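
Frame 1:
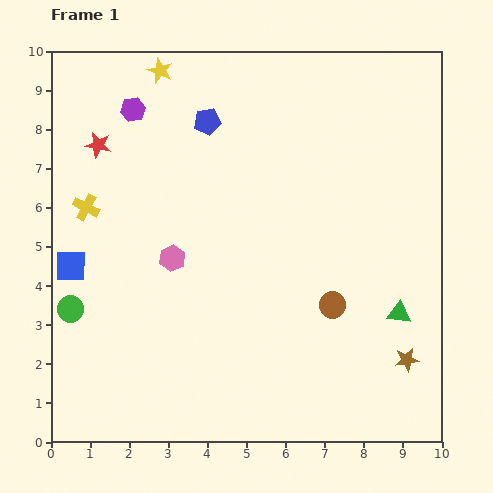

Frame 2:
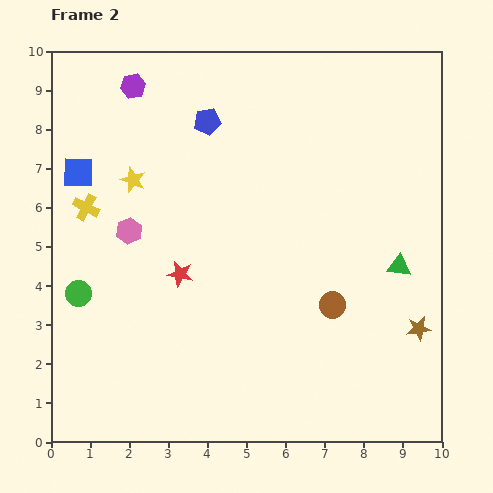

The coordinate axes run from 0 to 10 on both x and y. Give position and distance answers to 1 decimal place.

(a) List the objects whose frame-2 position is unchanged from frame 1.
the blue pentagon, the brown circle, the yellow cross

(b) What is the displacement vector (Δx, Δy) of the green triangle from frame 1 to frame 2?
(0.0, 1.2)

The green triangle was at (8.9, 3.3) in frame 1 and (8.9, 4.5) in frame 2.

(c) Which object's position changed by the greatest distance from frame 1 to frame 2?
the red star

(moved 3.9; next 2.9)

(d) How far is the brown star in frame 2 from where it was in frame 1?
0.9

The brown star moved from (9.1, 2.1) to (9.4, 2.9), a distance of √(0.3² + 0.8²) ≈ 0.9.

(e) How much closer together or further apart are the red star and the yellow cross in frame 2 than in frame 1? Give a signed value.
+1.3

Distance in frame 1: 1.6. Distance in frame 2: 2.9.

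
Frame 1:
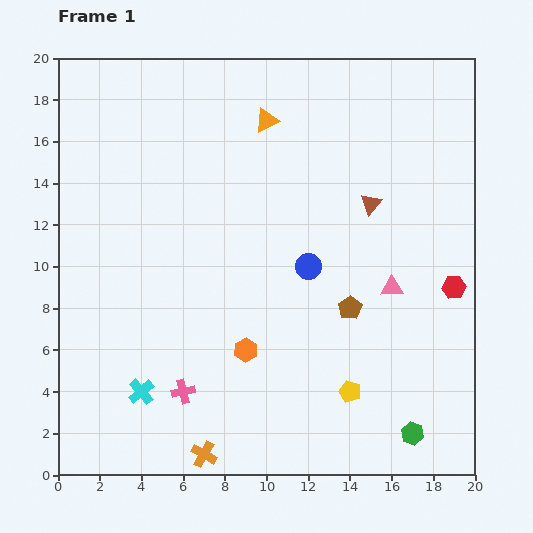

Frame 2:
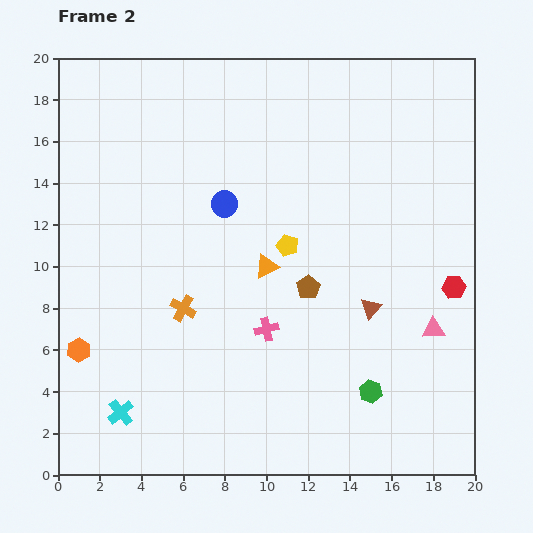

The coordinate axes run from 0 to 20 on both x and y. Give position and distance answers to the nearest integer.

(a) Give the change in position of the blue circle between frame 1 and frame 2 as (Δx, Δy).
(-4, 3)

The blue circle was at (12, 10) in frame 1 and (8, 13) in frame 2.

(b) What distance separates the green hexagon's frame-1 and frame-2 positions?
3

The green hexagon moved from (17, 2) to (15, 4), a distance of √(2² + 2²) ≈ 3.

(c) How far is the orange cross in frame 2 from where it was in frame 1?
7

The orange cross moved from (7, 1) to (6, 8), a distance of √(1² + 7²) ≈ 7.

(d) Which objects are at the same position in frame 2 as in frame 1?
the red hexagon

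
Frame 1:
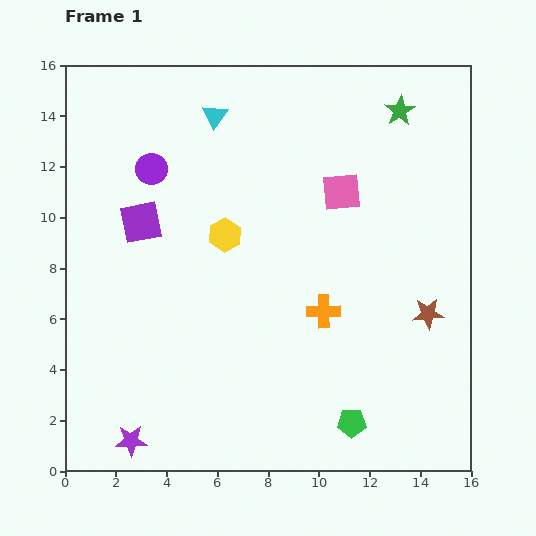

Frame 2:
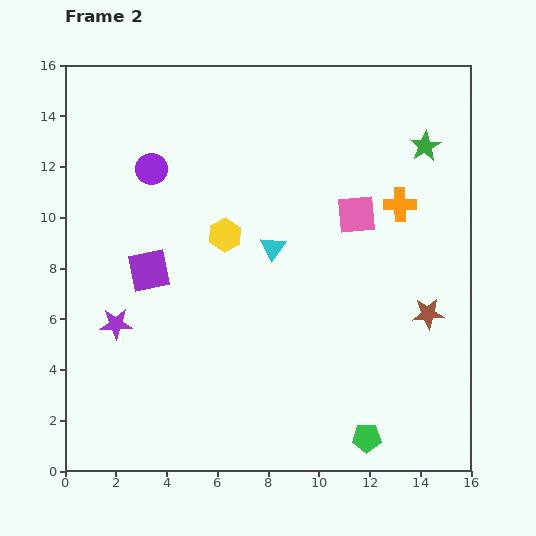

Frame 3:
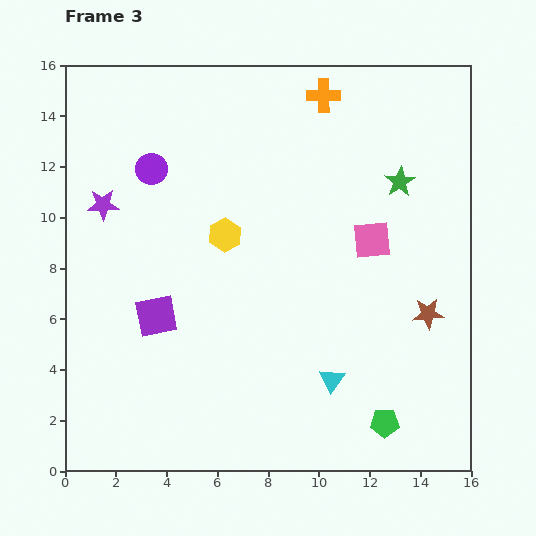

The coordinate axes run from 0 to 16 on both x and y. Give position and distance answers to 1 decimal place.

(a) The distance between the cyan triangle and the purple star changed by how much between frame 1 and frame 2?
-6.3

Distance in frame 1: 13.2. Distance in frame 2: 6.9.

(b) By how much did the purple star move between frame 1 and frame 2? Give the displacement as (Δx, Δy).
(-0.6, 4.6)

The purple star was at (2.6, 1.2) in frame 1 and (2.0, 5.8) in frame 2.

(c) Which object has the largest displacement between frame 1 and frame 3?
the cyan triangle

(moved 11.4; next 9.4)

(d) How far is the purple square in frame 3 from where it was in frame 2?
1.8

The purple square moved from (3.3, 7.9) to (3.6, 6.1), a distance of √(0.3² + 1.8²) ≈ 1.8.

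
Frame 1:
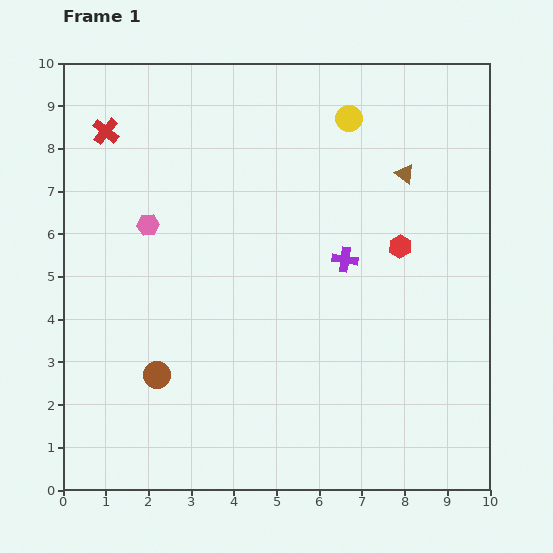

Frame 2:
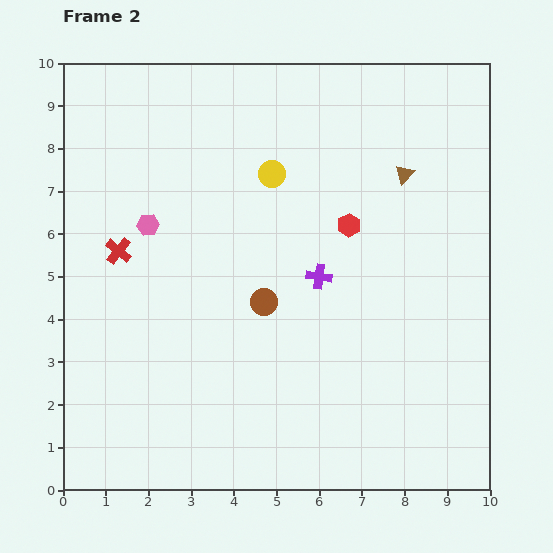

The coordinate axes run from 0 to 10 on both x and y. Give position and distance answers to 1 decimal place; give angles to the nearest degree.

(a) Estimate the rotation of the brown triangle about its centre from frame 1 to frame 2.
38° clockwise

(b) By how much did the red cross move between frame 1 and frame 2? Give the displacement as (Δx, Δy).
(0.3, -2.8)

The red cross was at (1.0, 8.4) in frame 1 and (1.3, 5.6) in frame 2.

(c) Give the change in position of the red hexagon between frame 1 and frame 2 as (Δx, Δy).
(-1.2, 0.5)

The red hexagon was at (7.9, 5.7) in frame 1 and (6.7, 6.2) in frame 2.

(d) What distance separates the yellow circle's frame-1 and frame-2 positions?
2.2

The yellow circle moved from (6.7, 8.7) to (4.9, 7.4), a distance of √(1.8² + 1.3²) ≈ 2.2.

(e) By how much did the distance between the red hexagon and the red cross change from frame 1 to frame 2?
-2.0

Distance in frame 1: 7.4. Distance in frame 2: 5.4.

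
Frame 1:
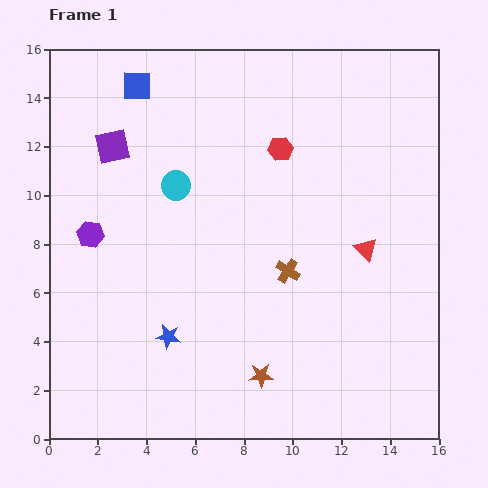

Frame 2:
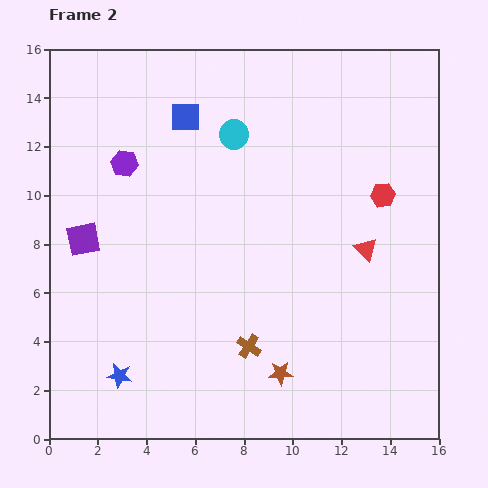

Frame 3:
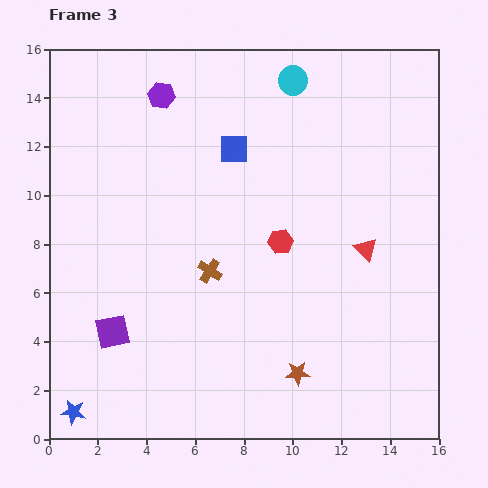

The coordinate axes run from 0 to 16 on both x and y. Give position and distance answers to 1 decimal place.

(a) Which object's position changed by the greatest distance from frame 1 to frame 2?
the red hexagon

(moved 4.6; next 4.0)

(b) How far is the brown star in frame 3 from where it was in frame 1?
1.5

The brown star moved from (8.7, 2.6) to (10.2, 2.7), a distance of √(1.5² + 0.1²) ≈ 1.5.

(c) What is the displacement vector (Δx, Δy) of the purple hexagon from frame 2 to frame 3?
(1.5, 2.8)

The purple hexagon was at (3.1, 11.3) in frame 2 and (4.6, 14.1) in frame 3.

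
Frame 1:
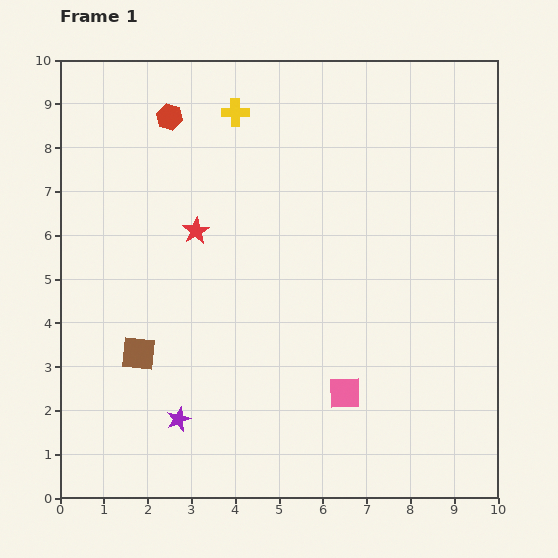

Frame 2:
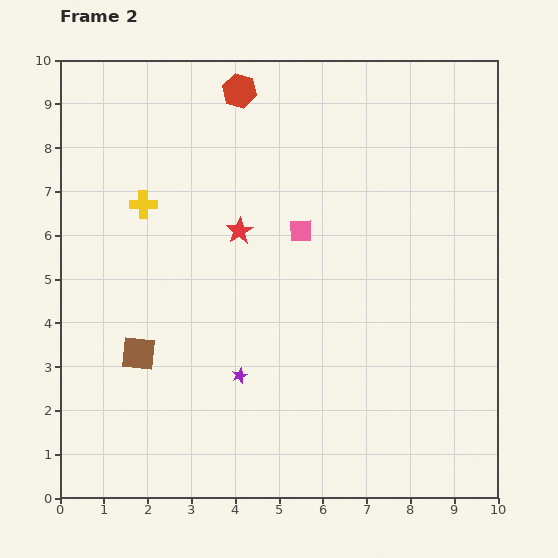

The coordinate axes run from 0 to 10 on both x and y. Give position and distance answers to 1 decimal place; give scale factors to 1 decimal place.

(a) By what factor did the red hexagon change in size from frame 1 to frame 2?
1.3×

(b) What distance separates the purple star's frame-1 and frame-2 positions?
1.7

The purple star moved from (2.7, 1.8) to (4.1, 2.8), a distance of √(1.4² + 1.0²) ≈ 1.7.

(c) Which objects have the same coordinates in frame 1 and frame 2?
the brown square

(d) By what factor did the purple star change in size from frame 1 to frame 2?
0.6×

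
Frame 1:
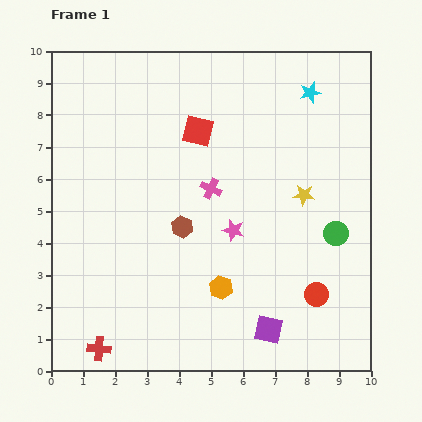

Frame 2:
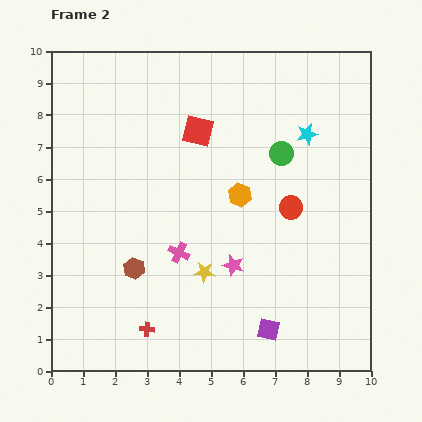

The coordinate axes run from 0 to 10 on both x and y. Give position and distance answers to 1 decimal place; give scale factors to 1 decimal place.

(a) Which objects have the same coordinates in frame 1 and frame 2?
the red square, the purple square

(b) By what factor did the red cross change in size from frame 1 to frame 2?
0.6×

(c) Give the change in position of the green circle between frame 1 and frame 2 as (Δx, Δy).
(-1.7, 2.5)

The green circle was at (8.9, 4.3) in frame 1 and (7.2, 6.8) in frame 2.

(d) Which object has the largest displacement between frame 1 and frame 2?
the yellow star

(moved 3.9; next 3.0)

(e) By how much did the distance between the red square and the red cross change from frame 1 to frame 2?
-1.1

Distance in frame 1: 7.5. Distance in frame 2: 6.4.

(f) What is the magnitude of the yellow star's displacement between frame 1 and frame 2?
3.9

The yellow star moved from (7.9, 5.5) to (4.8, 3.1), a distance of √(3.1² + 2.4²) ≈ 3.9.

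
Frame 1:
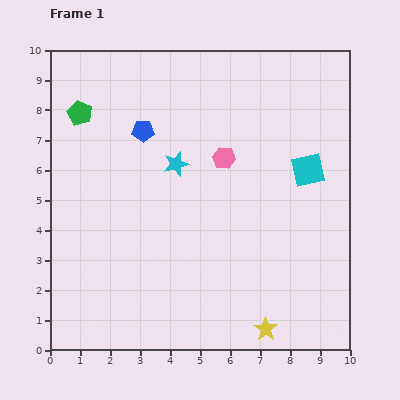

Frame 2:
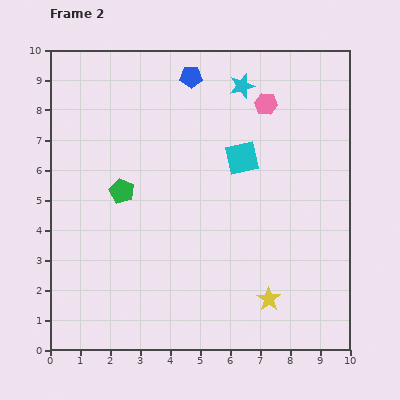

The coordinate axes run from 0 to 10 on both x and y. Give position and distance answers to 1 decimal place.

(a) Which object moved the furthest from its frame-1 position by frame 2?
the cyan star

(moved 3.4; next 3.0)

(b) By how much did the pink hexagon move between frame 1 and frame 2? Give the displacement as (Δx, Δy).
(1.4, 1.8)

The pink hexagon was at (5.8, 6.4) in frame 1 and (7.2, 8.2) in frame 2.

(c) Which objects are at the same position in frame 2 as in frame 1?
none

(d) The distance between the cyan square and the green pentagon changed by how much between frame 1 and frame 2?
-3.7

Distance in frame 1: 7.8. Distance in frame 2: 4.1.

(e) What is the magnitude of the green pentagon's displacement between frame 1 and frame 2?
3.0

The green pentagon moved from (1.0, 7.9) to (2.4, 5.3), a distance of √(1.4² + 2.6²) ≈ 3.0.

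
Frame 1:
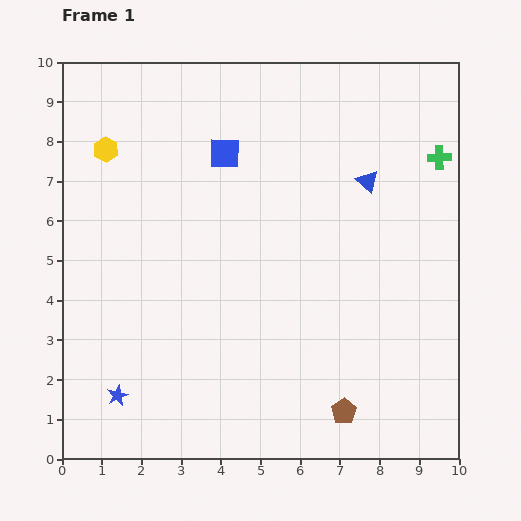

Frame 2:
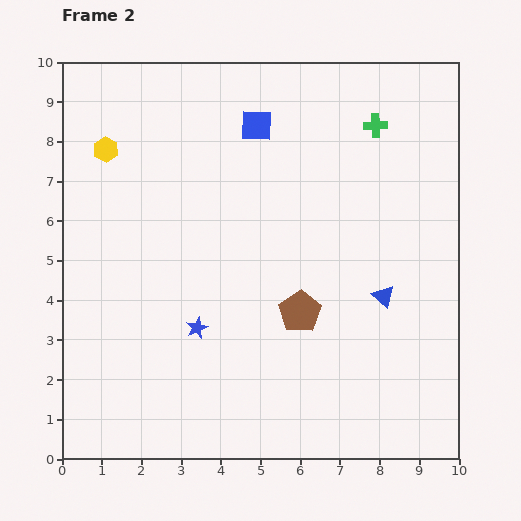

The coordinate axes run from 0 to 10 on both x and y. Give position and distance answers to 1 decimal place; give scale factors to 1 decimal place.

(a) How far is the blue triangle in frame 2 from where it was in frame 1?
2.9

The blue triangle moved from (7.7, 7.0) to (8.1, 4.1), a distance of √(0.4² + 2.9²) ≈ 2.9.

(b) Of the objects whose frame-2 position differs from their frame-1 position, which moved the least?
the blue square

(moved 1.1)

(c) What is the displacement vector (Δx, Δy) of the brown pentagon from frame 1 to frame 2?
(-1.1, 2.5)

The brown pentagon was at (7.1, 1.2) in frame 1 and (6.0, 3.7) in frame 2.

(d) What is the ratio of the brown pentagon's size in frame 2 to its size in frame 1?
1.7×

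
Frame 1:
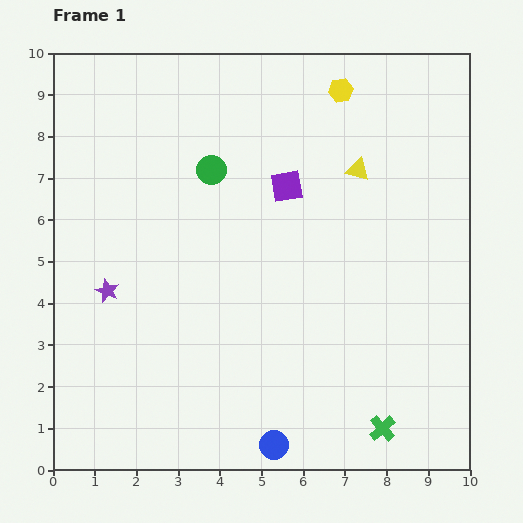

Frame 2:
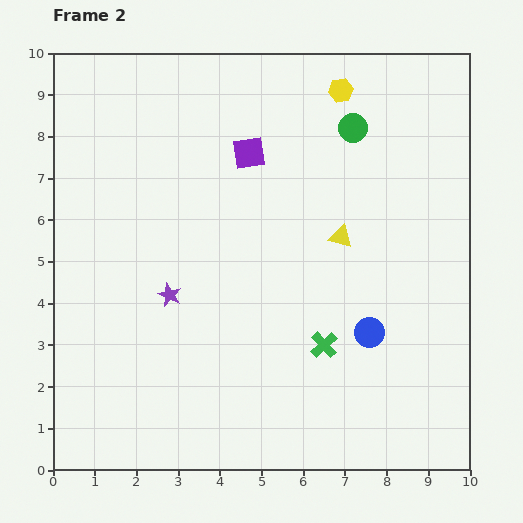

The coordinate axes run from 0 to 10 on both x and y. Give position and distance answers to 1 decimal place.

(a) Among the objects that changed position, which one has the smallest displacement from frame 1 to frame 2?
the purple square

(moved 1.2)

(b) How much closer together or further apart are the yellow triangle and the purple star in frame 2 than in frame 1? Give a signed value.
-2.4

Distance in frame 1: 6.7. Distance in frame 2: 4.3.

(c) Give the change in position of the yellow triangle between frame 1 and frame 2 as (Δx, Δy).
(-0.4, -1.6)

The yellow triangle was at (7.3, 7.2) in frame 1 and (6.9, 5.6) in frame 2.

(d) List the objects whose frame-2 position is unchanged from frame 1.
the yellow hexagon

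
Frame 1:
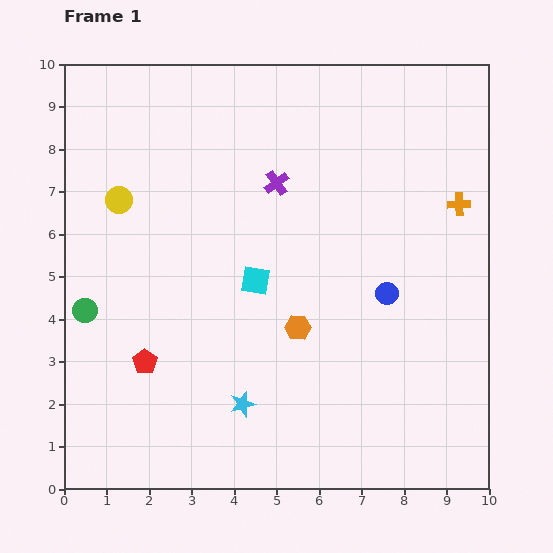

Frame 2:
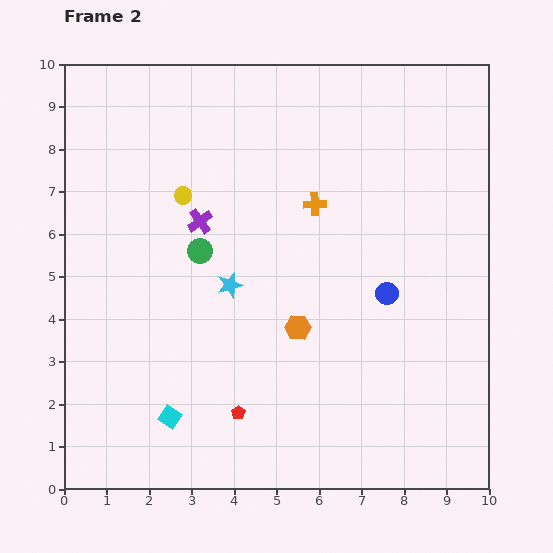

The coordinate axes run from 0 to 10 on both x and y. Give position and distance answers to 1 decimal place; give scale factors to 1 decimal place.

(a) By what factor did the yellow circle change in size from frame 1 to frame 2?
0.7×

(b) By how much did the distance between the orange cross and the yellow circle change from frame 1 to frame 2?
-4.9

Distance in frame 1: 8.0. Distance in frame 2: 3.1.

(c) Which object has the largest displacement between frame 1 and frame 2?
the cyan square

(moved 3.8; next 3.4)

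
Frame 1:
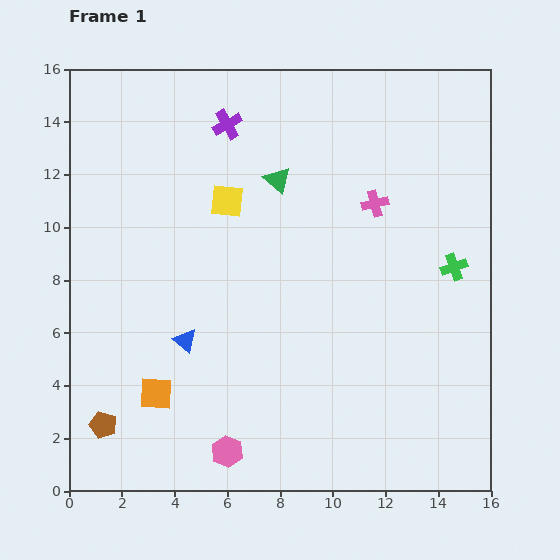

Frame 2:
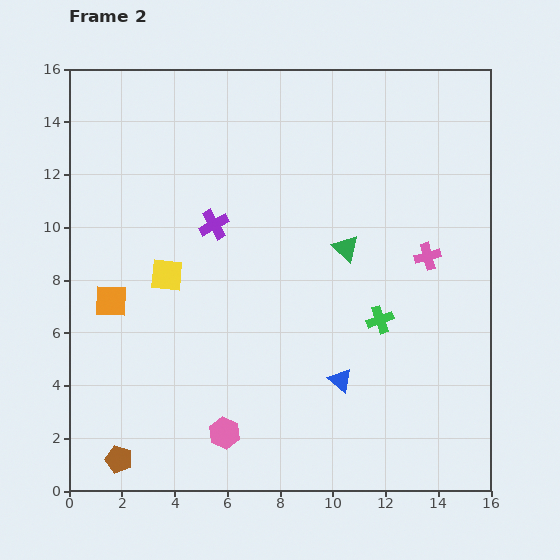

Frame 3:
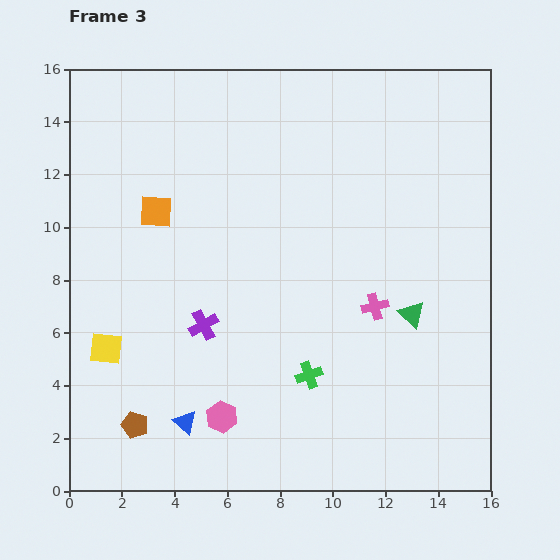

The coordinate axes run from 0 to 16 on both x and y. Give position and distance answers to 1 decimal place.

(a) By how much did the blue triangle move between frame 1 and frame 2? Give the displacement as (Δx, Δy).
(5.9, -1.5)

The blue triangle was at (4.4, 5.7) in frame 1 and (10.3, 4.2) in frame 2.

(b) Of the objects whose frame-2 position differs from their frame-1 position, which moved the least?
the pink hexagon

(moved 0.7)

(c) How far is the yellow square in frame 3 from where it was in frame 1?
7.2

The yellow square moved from (6.0, 11.0) to (1.4, 5.4), a distance of √(4.6² + 5.6²) ≈ 7.2.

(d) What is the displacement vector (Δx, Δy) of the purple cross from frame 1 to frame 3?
(-0.9, -7.6)

The purple cross was at (6.0, 13.9) in frame 1 and (5.1, 6.3) in frame 3.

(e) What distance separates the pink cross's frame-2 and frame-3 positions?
2.8

The pink cross moved from (13.6, 8.9) to (11.6, 7.0), a distance of √(2.0² + 1.9²) ≈ 2.8.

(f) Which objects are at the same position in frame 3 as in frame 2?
none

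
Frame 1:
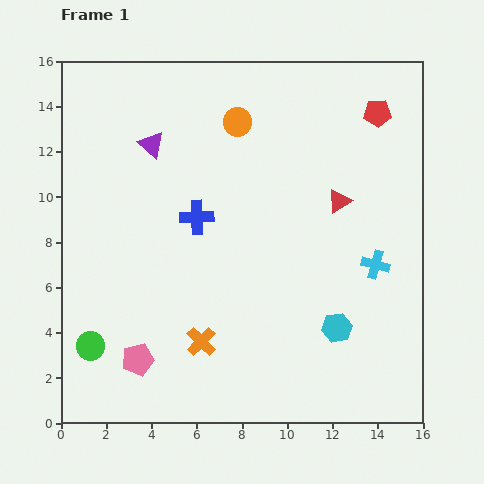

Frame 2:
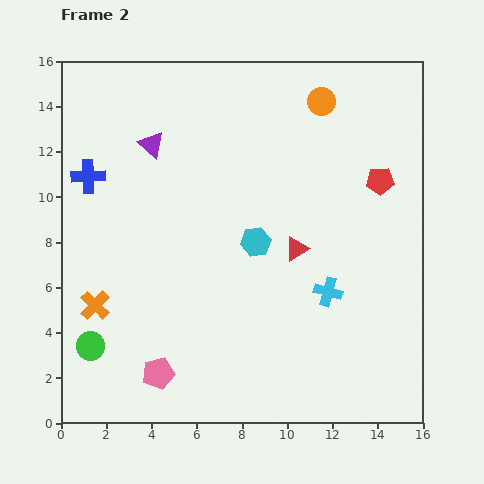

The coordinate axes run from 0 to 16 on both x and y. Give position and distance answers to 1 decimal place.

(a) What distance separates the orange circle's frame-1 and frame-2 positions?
3.8

The orange circle moved from (7.8, 13.3) to (11.5, 14.2), a distance of √(3.7² + 0.9²) ≈ 3.8.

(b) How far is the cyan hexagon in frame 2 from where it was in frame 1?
5.2

The cyan hexagon moved from (12.2, 4.2) to (8.6, 8.0), a distance of √(3.6² + 3.8²) ≈ 5.2.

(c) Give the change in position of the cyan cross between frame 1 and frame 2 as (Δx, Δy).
(-2.1, -1.2)

The cyan cross was at (13.9, 7.0) in frame 1 and (11.8, 5.8) in frame 2.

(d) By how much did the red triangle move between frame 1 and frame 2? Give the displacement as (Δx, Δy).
(-1.9, -2.1)

The red triangle was at (12.3, 9.8) in frame 1 and (10.4, 7.7) in frame 2.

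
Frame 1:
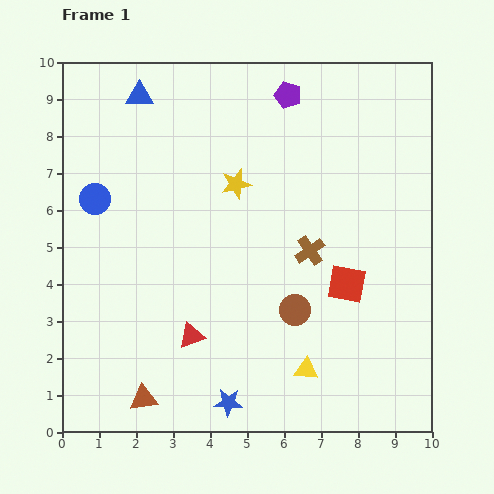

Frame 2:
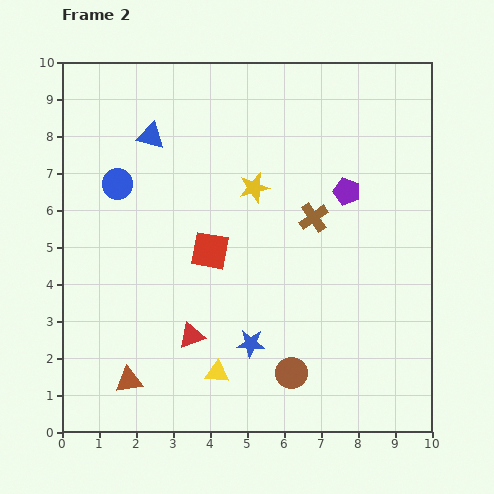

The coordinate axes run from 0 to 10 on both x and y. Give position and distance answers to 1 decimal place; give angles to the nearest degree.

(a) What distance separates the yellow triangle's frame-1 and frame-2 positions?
2.4

The yellow triangle moved from (6.6, 1.7) to (4.2, 1.6), a distance of √(2.4² + 0.1²) ≈ 2.4.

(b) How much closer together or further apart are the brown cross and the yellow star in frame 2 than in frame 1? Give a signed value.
-0.9

Distance in frame 1: 2.7. Distance in frame 2: 1.8.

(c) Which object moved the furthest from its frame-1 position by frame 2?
the red square

(moved 3.8; next 3.1)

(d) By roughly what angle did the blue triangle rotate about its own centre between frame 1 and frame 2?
15° clockwise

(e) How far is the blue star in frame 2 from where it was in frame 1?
1.7

The blue star moved from (4.5, 0.8) to (5.1, 2.4), a distance of √(0.6² + 1.6²) ≈ 1.7.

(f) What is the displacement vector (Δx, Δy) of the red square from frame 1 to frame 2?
(-3.7, 0.9)

The red square was at (7.7, 4.0) in frame 1 and (4.0, 4.9) in frame 2.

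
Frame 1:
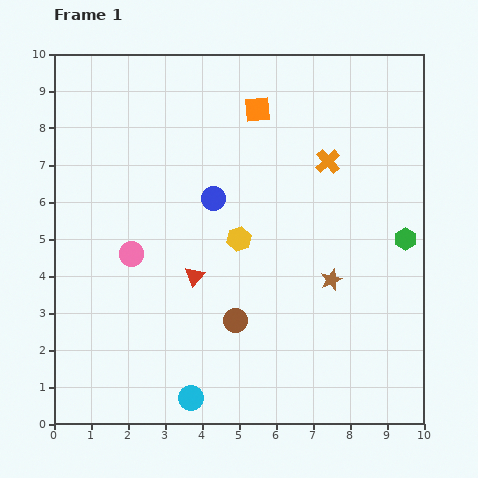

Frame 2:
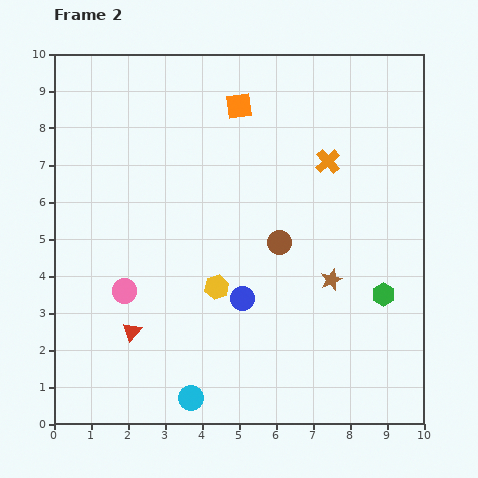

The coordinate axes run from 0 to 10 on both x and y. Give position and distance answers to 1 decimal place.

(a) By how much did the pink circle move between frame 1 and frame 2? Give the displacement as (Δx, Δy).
(-0.2, -1.0)

The pink circle was at (2.1, 4.6) in frame 1 and (1.9, 3.6) in frame 2.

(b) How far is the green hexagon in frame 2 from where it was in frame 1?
1.6

The green hexagon moved from (9.5, 5.0) to (8.9, 3.5), a distance of √(0.6² + 1.5²) ≈ 1.6.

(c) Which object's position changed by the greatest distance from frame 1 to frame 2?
the blue circle

(moved 2.8; next 2.4)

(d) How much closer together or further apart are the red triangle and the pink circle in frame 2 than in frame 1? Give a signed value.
-0.7

Distance in frame 1: 1.8. Distance in frame 2: 1.1.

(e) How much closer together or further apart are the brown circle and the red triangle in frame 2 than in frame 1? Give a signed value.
+3.1

Distance in frame 1: 1.6. Distance in frame 2: 4.7.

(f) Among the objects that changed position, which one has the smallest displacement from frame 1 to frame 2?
the orange square

(moved 0.5)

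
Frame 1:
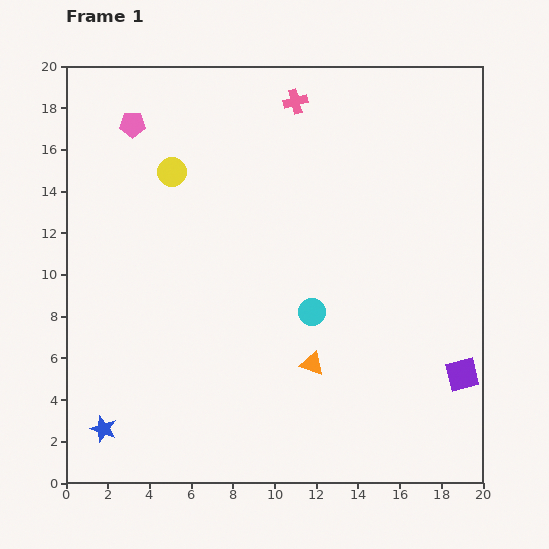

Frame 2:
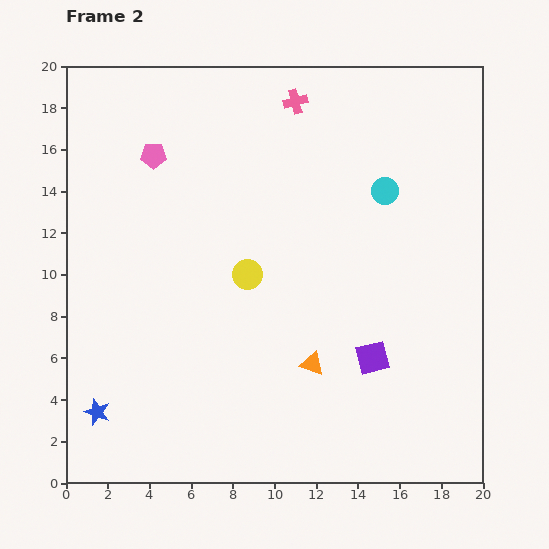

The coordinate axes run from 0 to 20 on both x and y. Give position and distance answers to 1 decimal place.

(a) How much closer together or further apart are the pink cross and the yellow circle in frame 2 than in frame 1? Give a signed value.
+1.8

Distance in frame 1: 6.8. Distance in frame 2: 8.6.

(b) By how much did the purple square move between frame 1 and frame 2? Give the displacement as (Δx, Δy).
(-4.3, 0.8)

The purple square was at (19.0, 5.2) in frame 1 and (14.7, 6.0) in frame 2.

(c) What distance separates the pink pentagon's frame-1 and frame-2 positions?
1.8

The pink pentagon moved from (3.2, 17.2) to (4.2, 15.7), a distance of √(1.0² + 1.5²) ≈ 1.8.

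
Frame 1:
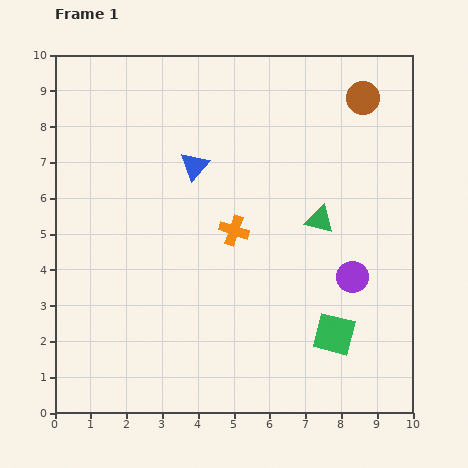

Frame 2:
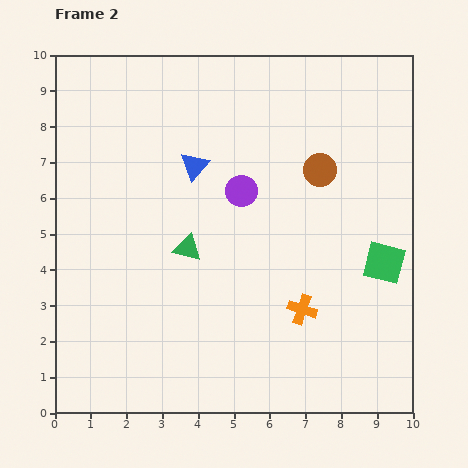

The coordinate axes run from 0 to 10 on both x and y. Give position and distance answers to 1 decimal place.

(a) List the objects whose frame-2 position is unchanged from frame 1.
the blue triangle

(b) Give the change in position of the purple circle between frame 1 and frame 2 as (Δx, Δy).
(-3.1, 2.4)

The purple circle was at (8.3, 3.8) in frame 1 and (5.2, 6.2) in frame 2.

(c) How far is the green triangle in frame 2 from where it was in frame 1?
3.8

The green triangle moved from (7.4, 5.4) to (3.7, 4.6), a distance of √(3.7² + 0.8²) ≈ 3.8.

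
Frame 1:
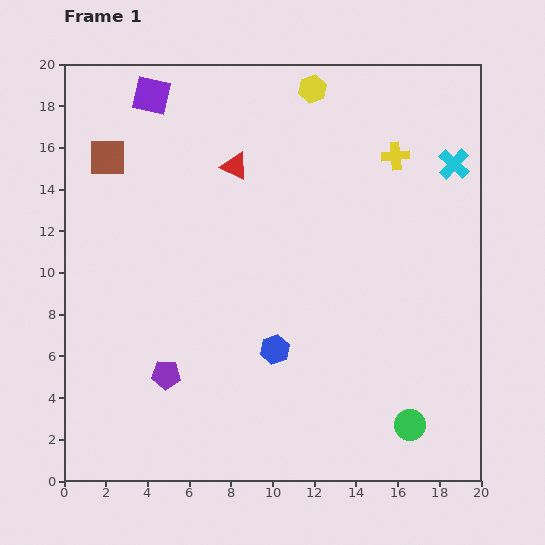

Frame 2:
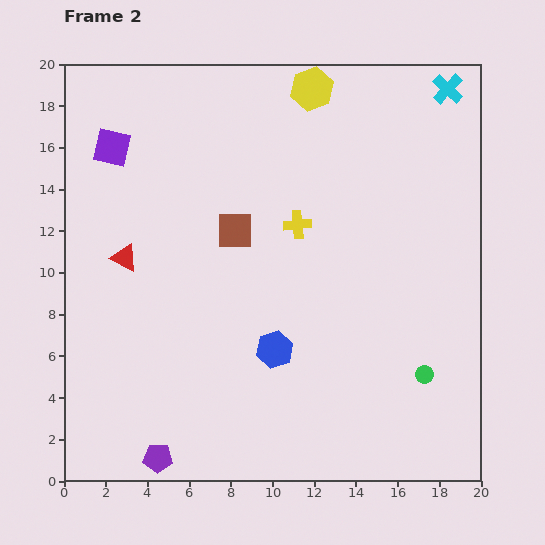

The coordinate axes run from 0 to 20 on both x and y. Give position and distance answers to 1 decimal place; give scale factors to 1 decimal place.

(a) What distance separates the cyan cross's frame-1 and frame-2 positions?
3.6

The cyan cross moved from (18.7, 15.2) to (18.4, 18.8), a distance of √(0.3² + 3.6²) ≈ 3.6.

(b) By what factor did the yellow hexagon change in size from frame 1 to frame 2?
1.5×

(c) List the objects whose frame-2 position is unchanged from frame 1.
the yellow hexagon, the blue hexagon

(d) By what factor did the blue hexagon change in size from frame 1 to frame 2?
1.3×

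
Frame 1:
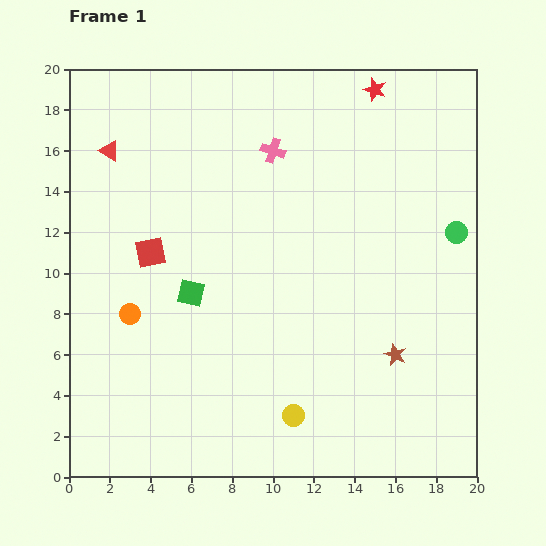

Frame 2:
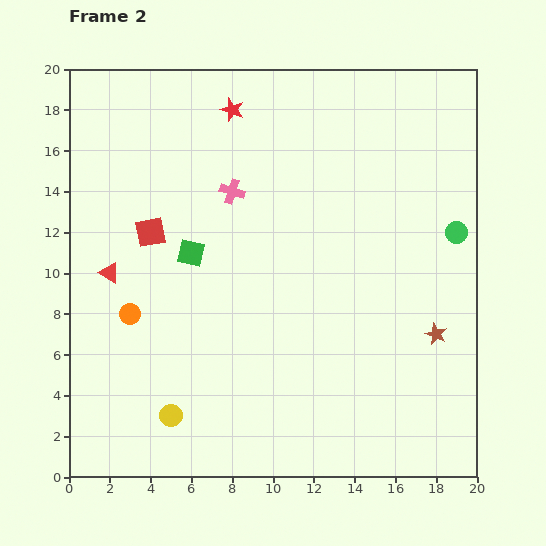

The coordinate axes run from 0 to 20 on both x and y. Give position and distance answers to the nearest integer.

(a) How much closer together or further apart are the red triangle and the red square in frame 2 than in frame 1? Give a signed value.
-2

Distance in frame 1: 5. Distance in frame 2: 3.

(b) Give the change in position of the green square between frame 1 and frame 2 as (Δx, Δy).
(0, 2)

The green square was at (6, 9) in frame 1 and (6, 11) in frame 2.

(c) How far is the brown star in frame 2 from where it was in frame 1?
2

The brown star moved from (16, 6) to (18, 7), a distance of √(2² + 1²) ≈ 2.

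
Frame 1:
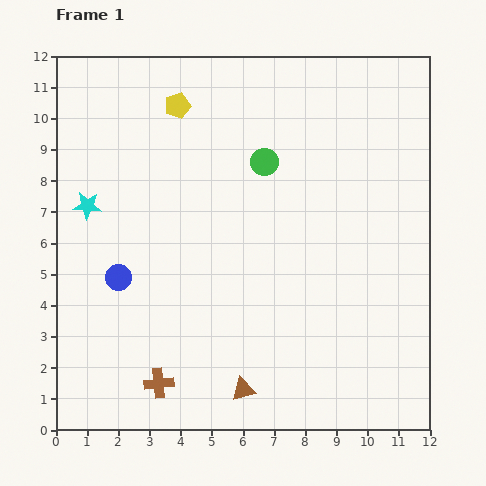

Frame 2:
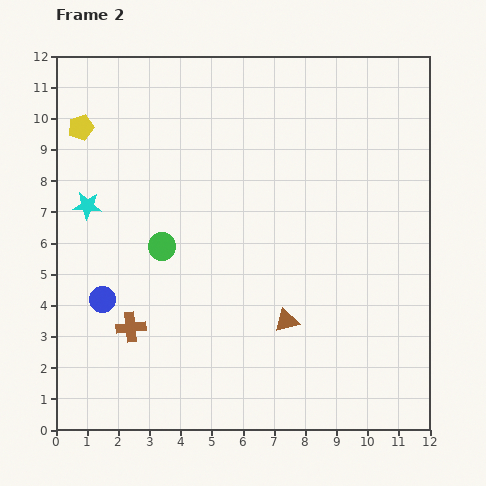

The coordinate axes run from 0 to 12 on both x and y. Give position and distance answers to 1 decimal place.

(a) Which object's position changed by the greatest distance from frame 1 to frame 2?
the green circle

(moved 4.3; next 3.2)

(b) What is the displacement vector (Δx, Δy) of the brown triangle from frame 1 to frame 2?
(1.4, 2.2)

The brown triangle was at (6.0, 1.3) in frame 1 and (7.4, 3.5) in frame 2.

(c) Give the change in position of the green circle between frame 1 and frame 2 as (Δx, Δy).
(-3.3, -2.7)

The green circle was at (6.7, 8.6) in frame 1 and (3.4, 5.9) in frame 2.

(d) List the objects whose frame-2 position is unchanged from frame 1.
the cyan star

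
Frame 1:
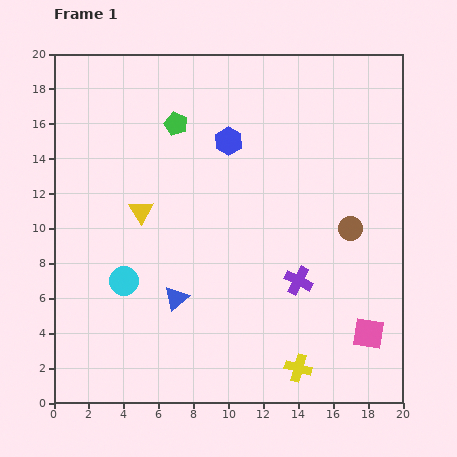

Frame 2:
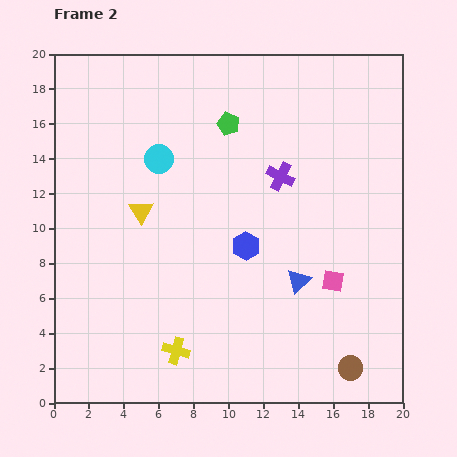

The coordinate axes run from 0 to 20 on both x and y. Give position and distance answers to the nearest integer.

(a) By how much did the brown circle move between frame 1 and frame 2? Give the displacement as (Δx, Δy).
(0, -8)

The brown circle was at (17, 10) in frame 1 and (17, 2) in frame 2.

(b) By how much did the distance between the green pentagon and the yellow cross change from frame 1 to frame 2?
-3

Distance in frame 1: 16. Distance in frame 2: 13.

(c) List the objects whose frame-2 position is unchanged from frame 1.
the yellow triangle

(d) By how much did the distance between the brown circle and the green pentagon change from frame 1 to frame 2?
+4

Distance in frame 1: 12. Distance in frame 2: 16.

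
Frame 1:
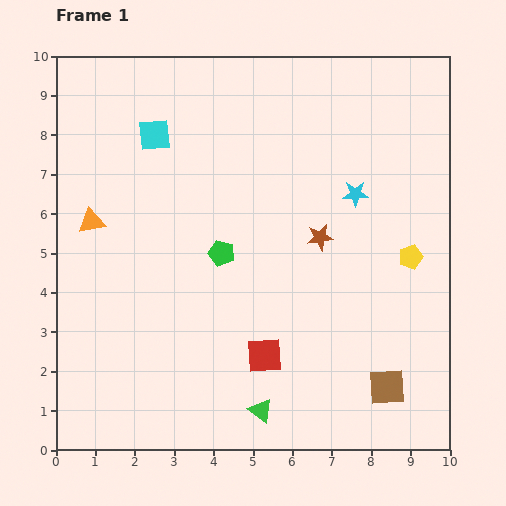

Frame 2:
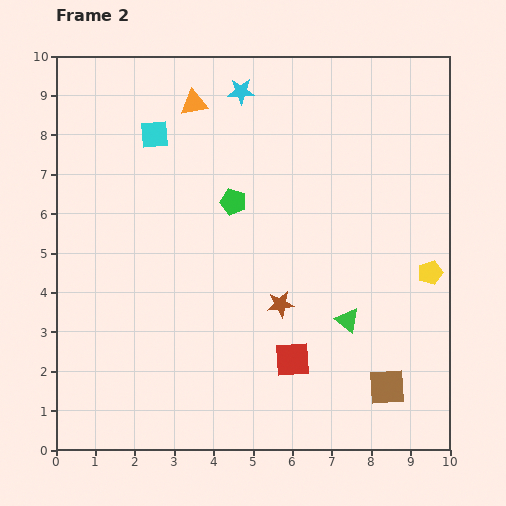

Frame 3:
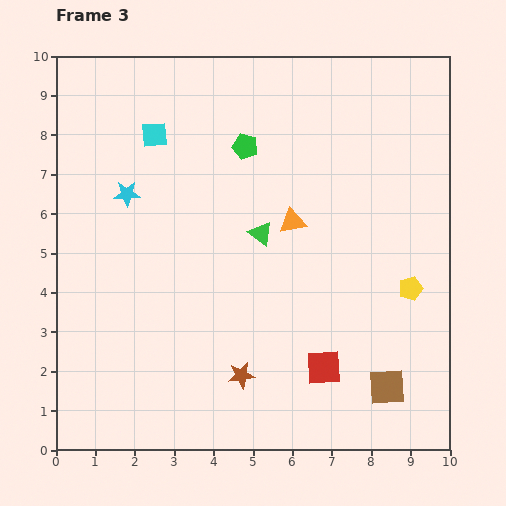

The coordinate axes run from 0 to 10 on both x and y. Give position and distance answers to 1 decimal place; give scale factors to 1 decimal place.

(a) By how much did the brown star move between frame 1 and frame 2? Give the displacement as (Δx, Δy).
(-1.0, -1.7)

The brown star was at (6.7, 5.4) in frame 1 and (5.7, 3.7) in frame 2.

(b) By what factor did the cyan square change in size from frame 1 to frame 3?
0.8×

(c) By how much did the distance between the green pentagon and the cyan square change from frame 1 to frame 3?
-1.1

Distance in frame 1: 3.4. Distance in frame 3: 2.3.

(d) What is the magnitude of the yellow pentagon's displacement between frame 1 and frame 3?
0.8

The yellow pentagon moved from (9.0, 4.9) to (9.0, 4.1), a distance of √(0.0² + 0.8²) ≈ 0.8.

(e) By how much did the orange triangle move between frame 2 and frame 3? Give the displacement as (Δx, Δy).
(2.5, -3.0)

The orange triangle was at (3.5, 8.8) in frame 2 and (6.0, 5.8) in frame 3.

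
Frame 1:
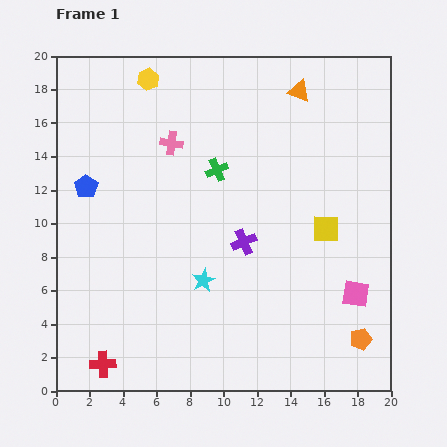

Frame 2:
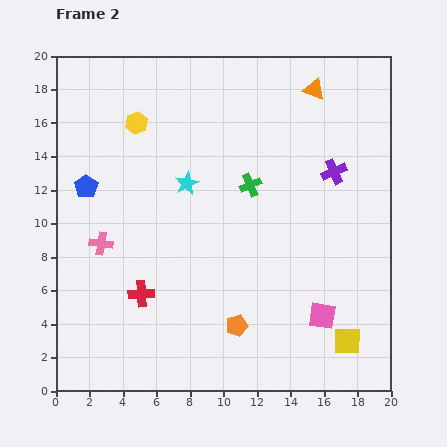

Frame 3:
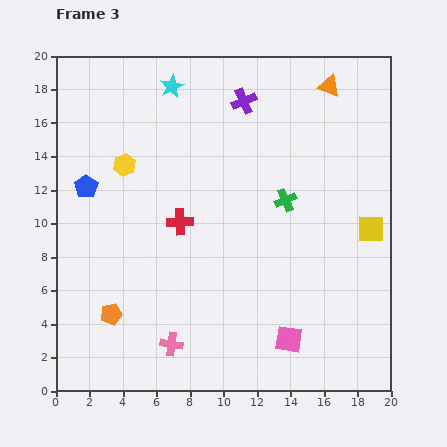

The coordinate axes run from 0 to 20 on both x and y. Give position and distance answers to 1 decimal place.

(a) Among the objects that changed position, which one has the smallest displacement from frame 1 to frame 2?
the orange triangle

(moved 0.9)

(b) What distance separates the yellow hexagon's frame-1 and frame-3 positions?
5.3

The yellow hexagon moved from (5.5, 18.6) to (4.1, 13.5), a distance of √(1.4² + 5.1²) ≈ 5.3.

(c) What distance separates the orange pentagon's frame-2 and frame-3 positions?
7.5

The orange pentagon moved from (10.8, 3.9) to (3.3, 4.6), a distance of √(7.5² + 0.7²) ≈ 7.5.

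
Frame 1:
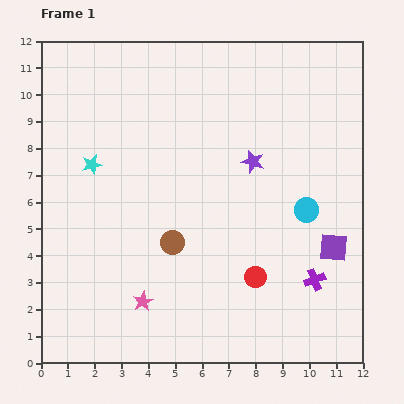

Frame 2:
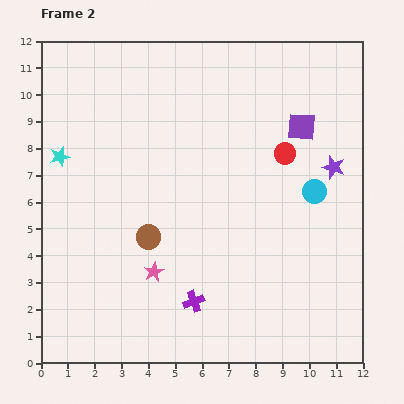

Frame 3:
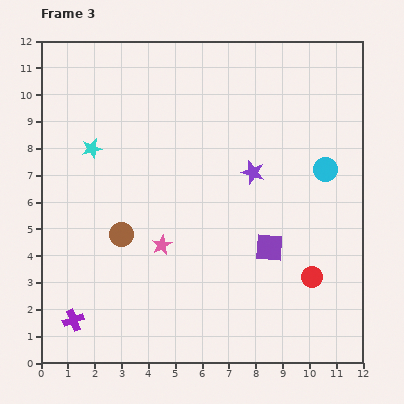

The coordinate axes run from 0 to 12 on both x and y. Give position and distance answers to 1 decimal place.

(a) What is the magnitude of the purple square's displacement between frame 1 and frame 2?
4.7

The purple square moved from (10.9, 4.3) to (9.7, 8.8), a distance of √(1.2² + 4.5²) ≈ 4.7.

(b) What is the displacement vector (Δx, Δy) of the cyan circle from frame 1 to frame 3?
(0.7, 1.5)

The cyan circle was at (9.9, 5.7) in frame 1 and (10.6, 7.2) in frame 3.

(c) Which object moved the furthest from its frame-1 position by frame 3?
the purple cross

(moved 9.1; next 2.4)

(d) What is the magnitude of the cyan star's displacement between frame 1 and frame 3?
0.6

The cyan star moved from (1.9, 7.4) to (1.9, 8.0), a distance of √(0.0² + 0.6²) ≈ 0.6.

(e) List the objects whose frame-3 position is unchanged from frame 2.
none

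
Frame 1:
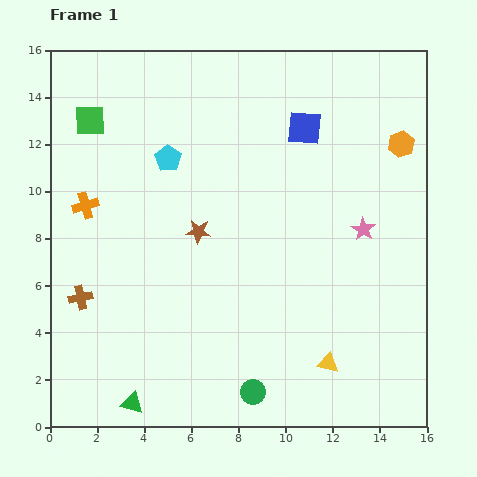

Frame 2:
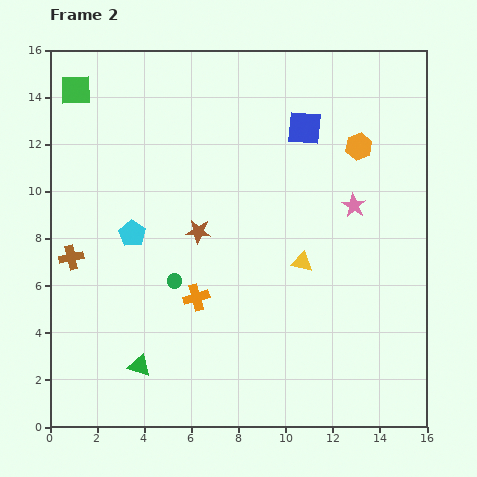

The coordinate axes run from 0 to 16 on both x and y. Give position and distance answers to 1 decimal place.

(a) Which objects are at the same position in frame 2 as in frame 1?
the blue square, the brown star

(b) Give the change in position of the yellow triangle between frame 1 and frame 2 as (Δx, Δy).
(-1.1, 4.3)

The yellow triangle was at (11.8, 2.7) in frame 1 and (10.7, 7.0) in frame 2.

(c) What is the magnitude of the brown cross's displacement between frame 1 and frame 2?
1.7

The brown cross moved from (1.3, 5.5) to (0.9, 7.2), a distance of √(0.4² + 1.7²) ≈ 1.7.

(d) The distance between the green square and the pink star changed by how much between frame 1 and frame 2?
+0.3

Distance in frame 1: 12.5. Distance in frame 2: 12.8.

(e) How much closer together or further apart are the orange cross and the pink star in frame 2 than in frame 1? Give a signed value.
-4.0

Distance in frame 1: 11.8. Distance in frame 2: 7.8.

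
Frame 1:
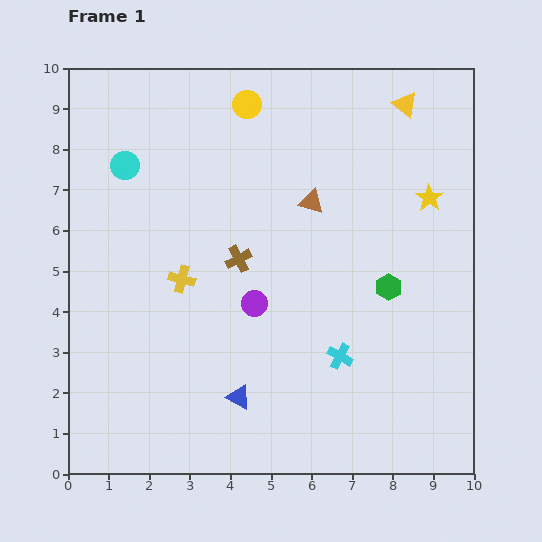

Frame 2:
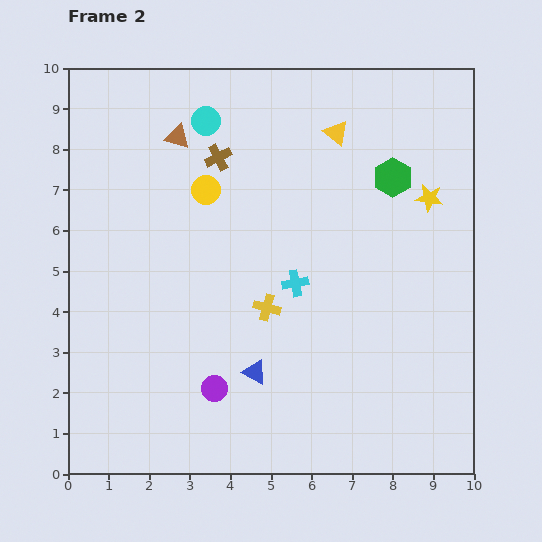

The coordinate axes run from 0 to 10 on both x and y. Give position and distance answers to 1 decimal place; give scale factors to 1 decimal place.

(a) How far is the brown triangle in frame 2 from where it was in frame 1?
3.7

The brown triangle moved from (6.0, 6.7) to (2.7, 8.3), a distance of √(3.3² + 1.6²) ≈ 3.7.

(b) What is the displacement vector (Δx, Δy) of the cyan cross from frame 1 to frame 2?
(-1.1, 1.8)

The cyan cross was at (6.7, 2.9) in frame 1 and (5.6, 4.7) in frame 2.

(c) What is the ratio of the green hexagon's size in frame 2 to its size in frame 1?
1.5×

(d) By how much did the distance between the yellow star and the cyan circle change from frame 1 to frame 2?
-1.7

Distance in frame 1: 7.5. Distance in frame 2: 5.8.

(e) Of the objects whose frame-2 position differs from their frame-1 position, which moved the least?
the blue triangle

(moved 0.7)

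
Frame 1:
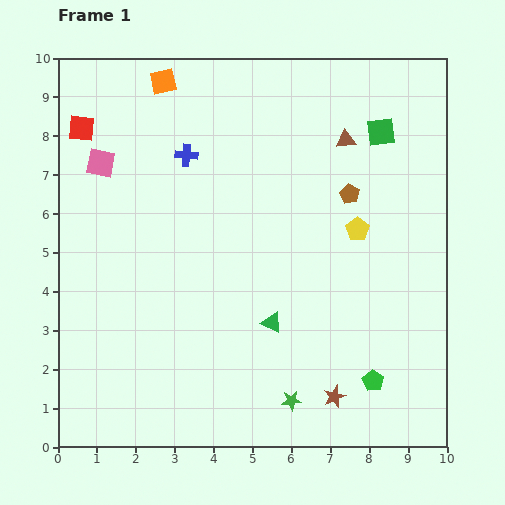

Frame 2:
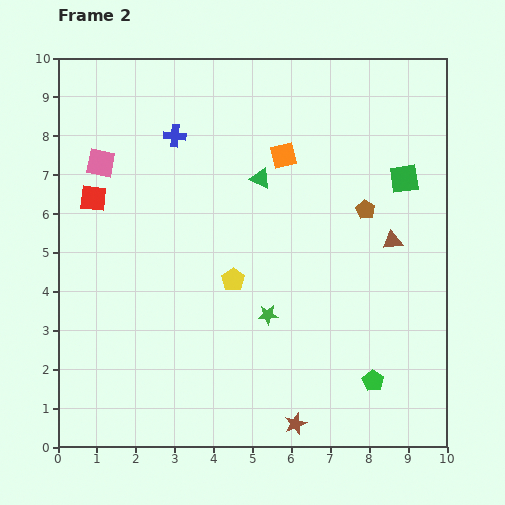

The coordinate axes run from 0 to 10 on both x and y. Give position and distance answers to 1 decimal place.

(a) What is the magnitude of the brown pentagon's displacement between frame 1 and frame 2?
0.6

The brown pentagon moved from (7.5, 6.5) to (7.9, 6.1), a distance of √(0.4² + 0.4²) ≈ 0.6.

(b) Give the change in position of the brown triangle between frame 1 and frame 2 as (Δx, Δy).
(1.2, -2.6)

The brown triangle was at (7.4, 7.9) in frame 1 and (8.6, 5.3) in frame 2.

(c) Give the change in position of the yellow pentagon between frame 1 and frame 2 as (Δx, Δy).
(-3.2, -1.3)

The yellow pentagon was at (7.7, 5.6) in frame 1 and (4.5, 4.3) in frame 2.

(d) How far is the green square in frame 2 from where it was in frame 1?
1.3

The green square moved from (8.3, 8.1) to (8.9, 6.9), a distance of √(0.6² + 1.2²) ≈ 1.3.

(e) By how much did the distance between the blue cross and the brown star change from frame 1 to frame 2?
+0.7

Distance in frame 1: 7.3. Distance in frame 2: 8.0.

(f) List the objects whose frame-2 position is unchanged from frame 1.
the pink square, the green pentagon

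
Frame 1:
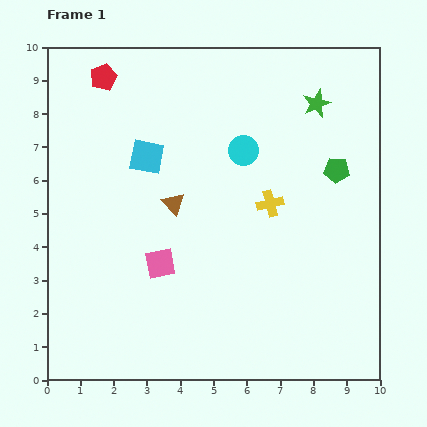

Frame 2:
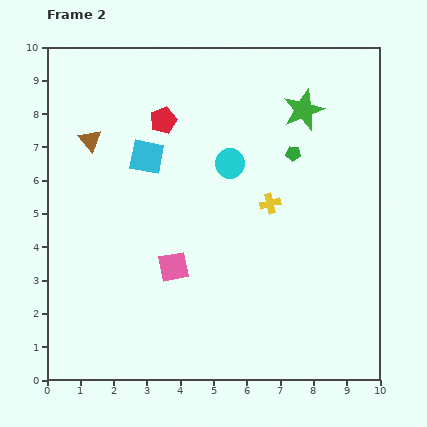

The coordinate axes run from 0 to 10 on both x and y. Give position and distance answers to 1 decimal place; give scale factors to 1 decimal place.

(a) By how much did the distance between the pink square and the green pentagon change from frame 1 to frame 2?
-1.0

Distance in frame 1: 6.0. Distance in frame 2: 5.0.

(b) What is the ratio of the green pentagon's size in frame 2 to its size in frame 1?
0.6×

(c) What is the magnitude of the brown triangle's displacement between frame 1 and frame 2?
3.1

The brown triangle moved from (3.8, 5.3) to (1.3, 7.2), a distance of √(2.5² + 1.9²) ≈ 3.1.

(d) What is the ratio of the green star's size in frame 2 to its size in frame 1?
1.5×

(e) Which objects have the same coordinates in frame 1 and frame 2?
the yellow cross, the cyan square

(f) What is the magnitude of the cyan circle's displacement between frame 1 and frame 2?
0.6

The cyan circle moved from (5.9, 6.9) to (5.5, 6.5), a distance of √(0.4² + 0.4²) ≈ 0.6.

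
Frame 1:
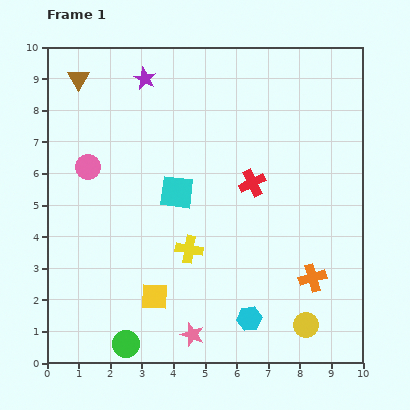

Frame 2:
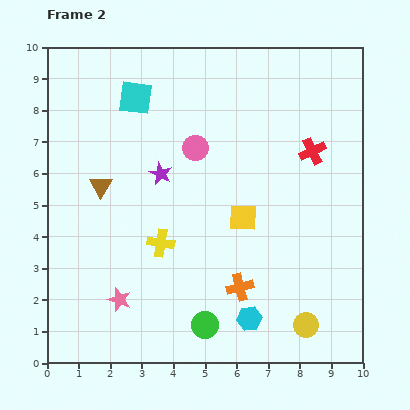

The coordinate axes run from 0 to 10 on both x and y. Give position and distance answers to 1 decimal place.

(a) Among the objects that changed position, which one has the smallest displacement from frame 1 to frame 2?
the yellow cross

(moved 0.9)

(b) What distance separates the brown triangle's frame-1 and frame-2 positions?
3.5

The brown triangle moved from (1.0, 9.0) to (1.7, 5.6), a distance of √(0.7² + 3.4²) ≈ 3.5.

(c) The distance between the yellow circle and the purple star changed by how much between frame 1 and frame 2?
-2.7

Distance in frame 1: 9.3. Distance in frame 2: 6.6.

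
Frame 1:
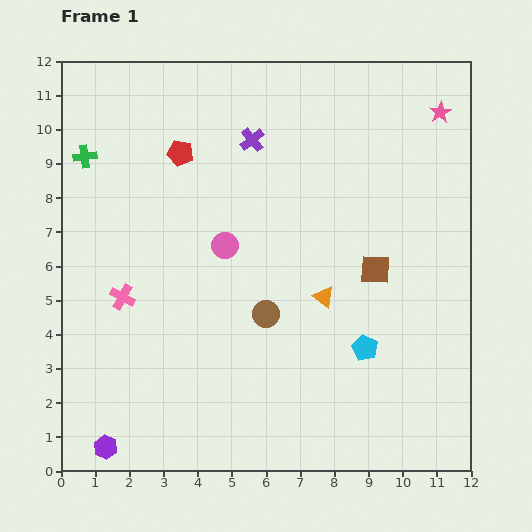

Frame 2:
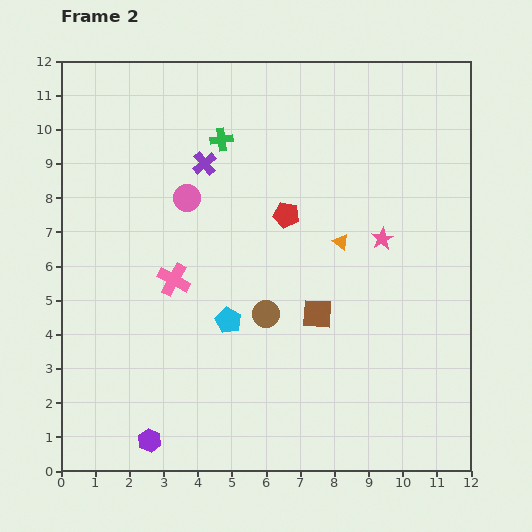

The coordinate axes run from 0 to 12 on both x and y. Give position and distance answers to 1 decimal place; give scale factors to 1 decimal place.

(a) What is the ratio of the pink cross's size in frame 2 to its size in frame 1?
1.3×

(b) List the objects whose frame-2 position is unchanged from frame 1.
the brown circle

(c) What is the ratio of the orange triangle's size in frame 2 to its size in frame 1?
0.8×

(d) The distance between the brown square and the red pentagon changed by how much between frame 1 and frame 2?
-3.6

Distance in frame 1: 6.6. Distance in frame 2: 3.0.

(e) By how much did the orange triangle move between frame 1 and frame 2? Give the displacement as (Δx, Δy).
(0.5, 1.6)

The orange triangle was at (7.7, 5.1) in frame 1 and (8.2, 6.7) in frame 2.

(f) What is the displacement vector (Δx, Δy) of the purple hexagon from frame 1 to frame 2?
(1.3, 0.2)

The purple hexagon was at (1.3, 0.7) in frame 1 and (2.6, 0.9) in frame 2.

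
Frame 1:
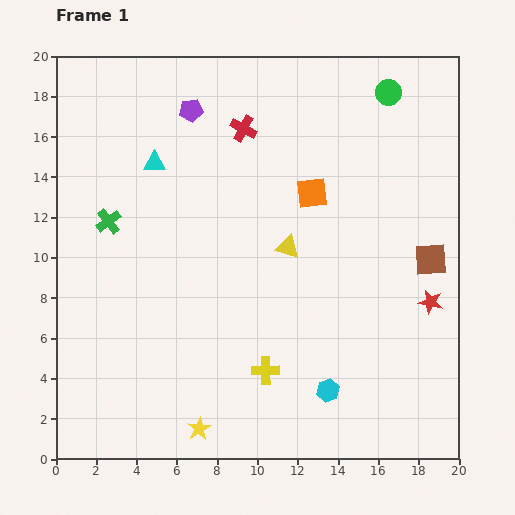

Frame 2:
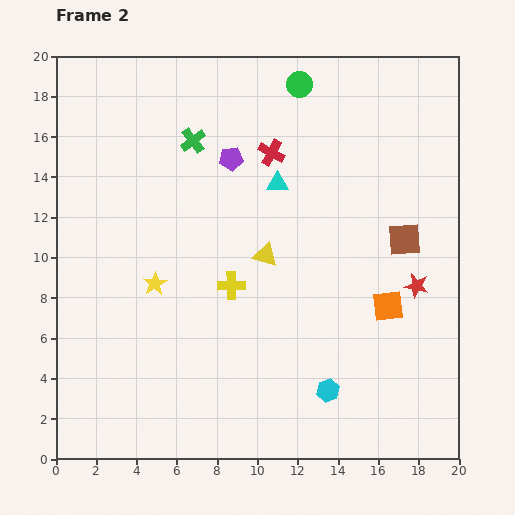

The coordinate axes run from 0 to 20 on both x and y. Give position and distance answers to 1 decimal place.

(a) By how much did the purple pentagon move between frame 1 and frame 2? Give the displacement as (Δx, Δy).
(2.0, -2.4)

The purple pentagon was at (6.7, 17.3) in frame 1 and (8.7, 14.9) in frame 2.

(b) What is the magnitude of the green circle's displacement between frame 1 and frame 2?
4.4

The green circle moved from (16.5, 18.2) to (12.1, 18.6), a distance of √(4.4² + 0.4²) ≈ 4.4.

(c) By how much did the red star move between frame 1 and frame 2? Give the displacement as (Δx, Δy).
(-0.7, 0.8)

The red star was at (18.6, 7.8) in frame 1 and (17.9, 8.6) in frame 2.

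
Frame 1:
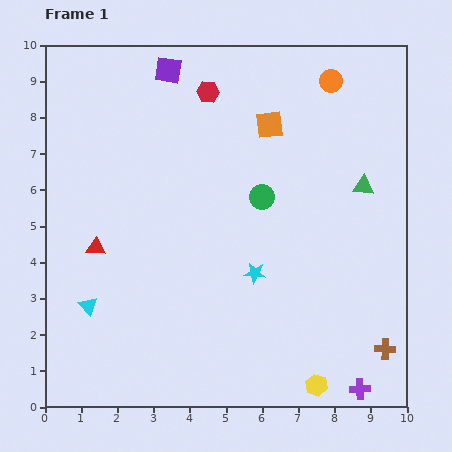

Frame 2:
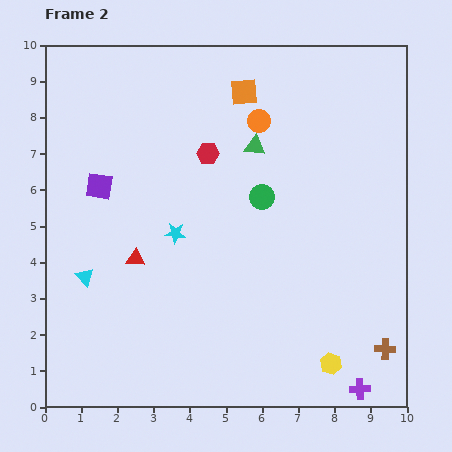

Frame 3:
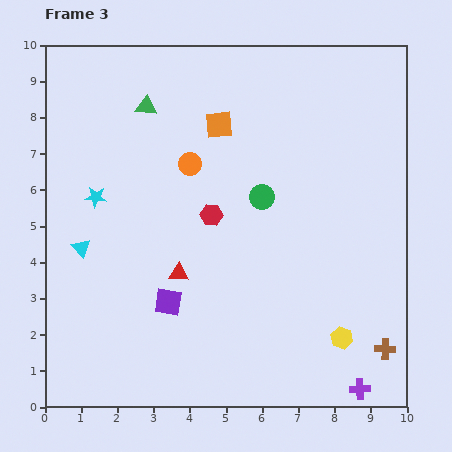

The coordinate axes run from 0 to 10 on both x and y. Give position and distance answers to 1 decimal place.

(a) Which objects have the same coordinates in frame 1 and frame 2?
the purple cross, the brown cross, the green circle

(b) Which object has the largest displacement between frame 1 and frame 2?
the purple square

(moved 3.7; next 3.2)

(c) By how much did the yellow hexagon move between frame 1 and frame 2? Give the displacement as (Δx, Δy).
(0.4, 0.6)

The yellow hexagon was at (7.5, 0.6) in frame 1 and (7.9, 1.2) in frame 2.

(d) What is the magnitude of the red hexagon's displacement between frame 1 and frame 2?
1.7

The red hexagon moved from (4.5, 8.7) to (4.5, 7.0), a distance of √(0.0² + 1.7²) ≈ 1.7.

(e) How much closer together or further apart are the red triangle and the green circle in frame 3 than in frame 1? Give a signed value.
-1.7

Distance in frame 1: 4.8. Distance in frame 3: 3.1.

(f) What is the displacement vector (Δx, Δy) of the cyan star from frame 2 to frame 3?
(-2.2, 1.0)

The cyan star was at (3.6, 4.8) in frame 2 and (1.4, 5.8) in frame 3.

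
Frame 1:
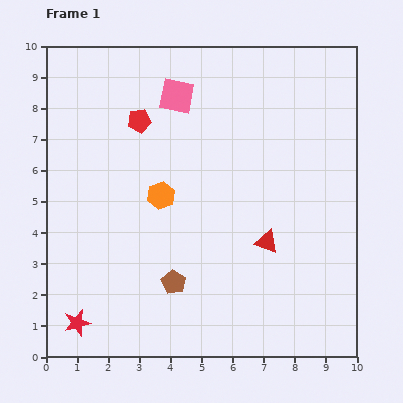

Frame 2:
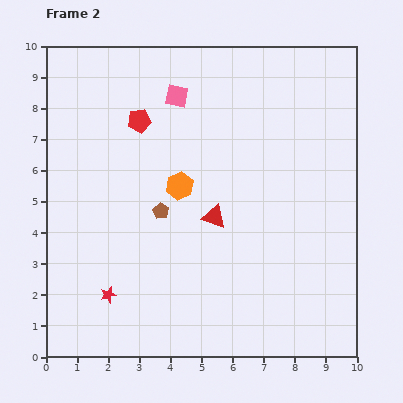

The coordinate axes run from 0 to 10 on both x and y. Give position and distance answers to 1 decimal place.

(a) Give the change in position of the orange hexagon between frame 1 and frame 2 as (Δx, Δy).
(0.6, 0.3)

The orange hexagon was at (3.7, 5.2) in frame 1 and (4.3, 5.5) in frame 2.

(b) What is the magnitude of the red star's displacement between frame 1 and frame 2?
1.3

The red star moved from (1.0, 1.1) to (2.0, 2.0), a distance of √(1.0² + 0.9²) ≈ 1.3.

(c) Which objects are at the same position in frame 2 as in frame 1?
the red pentagon, the pink square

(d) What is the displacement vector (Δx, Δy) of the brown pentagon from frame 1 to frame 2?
(-0.4, 2.3)

The brown pentagon was at (4.1, 2.4) in frame 1 and (3.7, 4.7) in frame 2.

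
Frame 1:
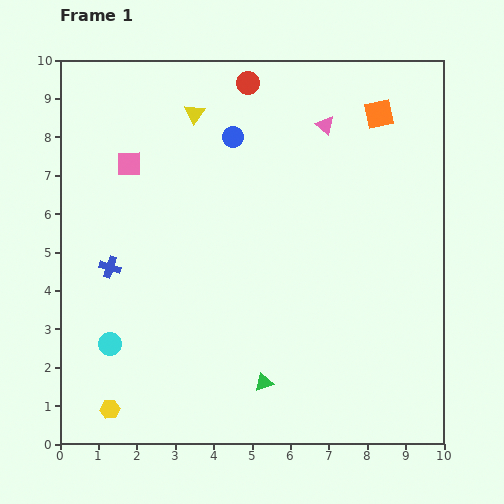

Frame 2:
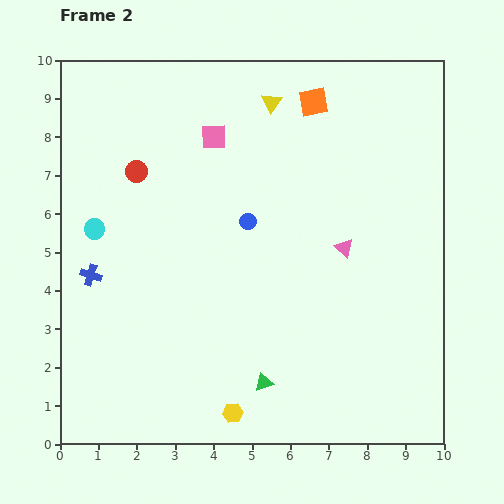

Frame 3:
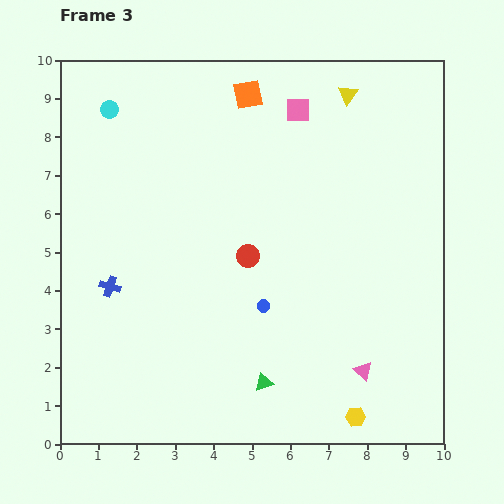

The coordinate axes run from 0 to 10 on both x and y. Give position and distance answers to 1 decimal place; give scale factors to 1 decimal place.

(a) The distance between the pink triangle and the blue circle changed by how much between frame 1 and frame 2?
+0.2

Distance in frame 1: 2.4. Distance in frame 2: 2.6.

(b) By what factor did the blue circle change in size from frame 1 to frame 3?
0.6×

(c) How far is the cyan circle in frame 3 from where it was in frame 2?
3.1

The cyan circle moved from (0.9, 5.6) to (1.3, 8.7), a distance of √(0.4² + 3.1²) ≈ 3.1.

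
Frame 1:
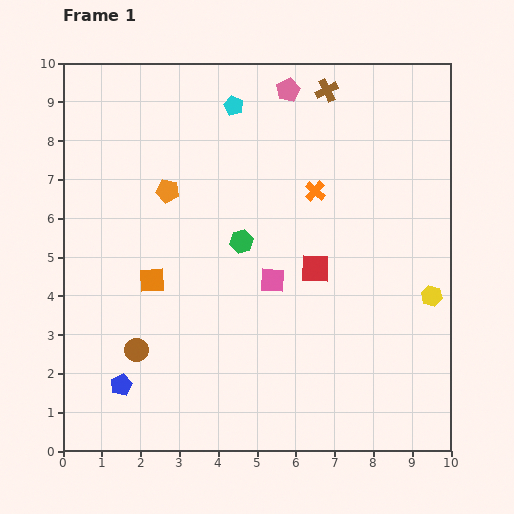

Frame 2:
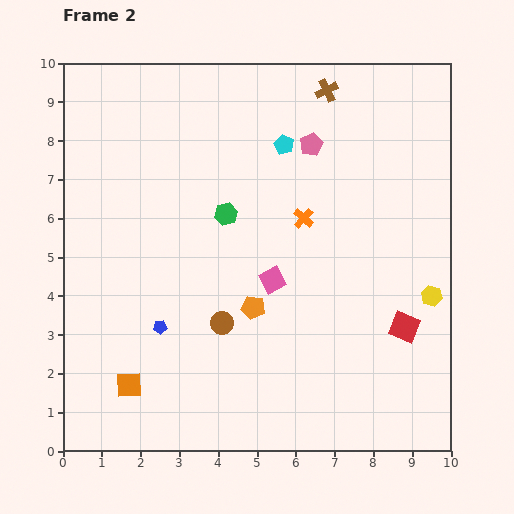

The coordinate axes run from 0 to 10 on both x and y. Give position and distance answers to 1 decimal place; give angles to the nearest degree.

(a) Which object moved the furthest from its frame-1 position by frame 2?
the orange pentagon

(moved 3.7; next 2.8)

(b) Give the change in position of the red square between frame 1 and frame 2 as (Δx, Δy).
(2.3, -1.5)

The red square was at (6.5, 4.7) in frame 1 and (8.8, 3.2) in frame 2.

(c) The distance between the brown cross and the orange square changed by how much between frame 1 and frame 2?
+2.5

Distance in frame 1: 6.7. Distance in frame 2: 9.2.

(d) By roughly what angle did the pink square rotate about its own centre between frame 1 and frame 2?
32° counter-clockwise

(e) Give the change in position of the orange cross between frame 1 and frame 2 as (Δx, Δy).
(-0.3, -0.7)

The orange cross was at (6.5, 6.7) in frame 1 and (6.2, 6.0) in frame 2.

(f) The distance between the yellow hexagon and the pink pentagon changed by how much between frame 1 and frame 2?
-1.5

Distance in frame 1: 6.5. Distance in frame 2: 5.0.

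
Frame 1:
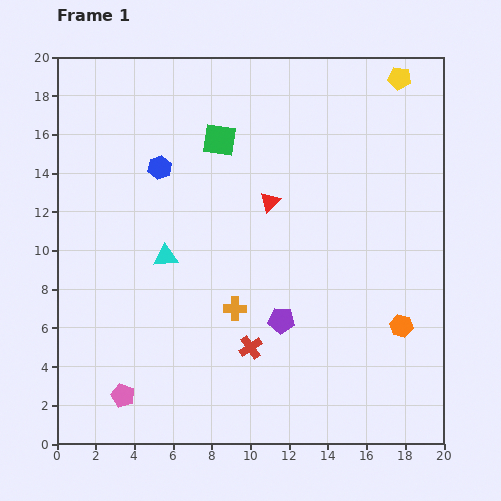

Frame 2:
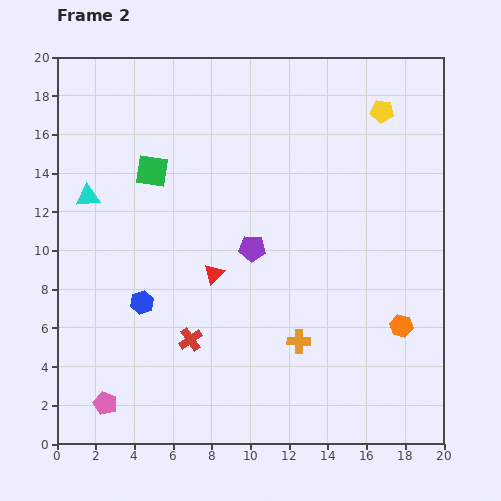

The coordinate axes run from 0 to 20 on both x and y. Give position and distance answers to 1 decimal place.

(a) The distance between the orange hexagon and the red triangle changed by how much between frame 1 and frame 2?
+0.8

Distance in frame 1: 9.3. Distance in frame 2: 10.1.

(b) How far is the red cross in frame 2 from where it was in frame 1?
3.1

The red cross moved from (10.0, 5.0) to (6.9, 5.4), a distance of √(3.1² + 0.4²) ≈ 3.1.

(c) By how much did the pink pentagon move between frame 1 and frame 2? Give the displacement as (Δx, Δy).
(-0.9, -0.4)

The pink pentagon was at (3.4, 2.5) in frame 1 and (2.5, 2.1) in frame 2.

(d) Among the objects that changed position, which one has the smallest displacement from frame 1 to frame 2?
the pink pentagon

(moved 1.0)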